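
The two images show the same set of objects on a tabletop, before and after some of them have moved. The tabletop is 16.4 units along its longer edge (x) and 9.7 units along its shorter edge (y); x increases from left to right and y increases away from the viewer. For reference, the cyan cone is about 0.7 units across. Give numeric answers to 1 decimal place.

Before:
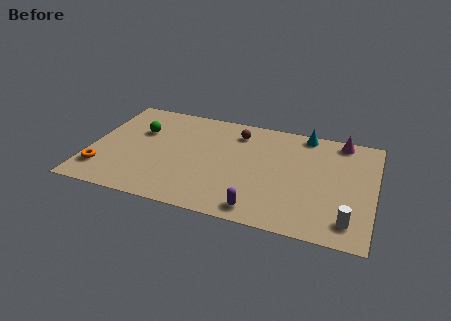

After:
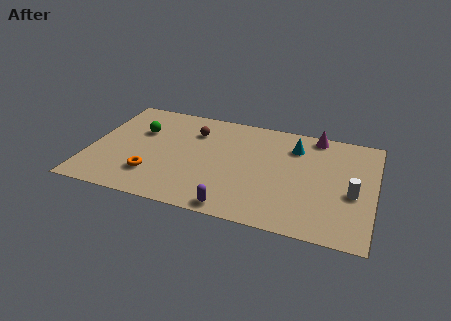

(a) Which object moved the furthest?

the orange torus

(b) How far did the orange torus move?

2.9

The orange torus moved from about (0.9, 2.2) to (3.8, 2.5), a distance of √(2.9² + 0.3²) ≈ 2.9.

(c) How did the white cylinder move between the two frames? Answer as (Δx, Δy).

(0.1, 2.4)

The white cylinder was at about (15.1, 1.7) and moved to about (15.2, 4.1).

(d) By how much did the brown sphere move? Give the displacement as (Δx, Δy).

(-2.5, -0.6)

The brown sphere was at about (8.3, 7.8) and moved to about (5.8, 7.2).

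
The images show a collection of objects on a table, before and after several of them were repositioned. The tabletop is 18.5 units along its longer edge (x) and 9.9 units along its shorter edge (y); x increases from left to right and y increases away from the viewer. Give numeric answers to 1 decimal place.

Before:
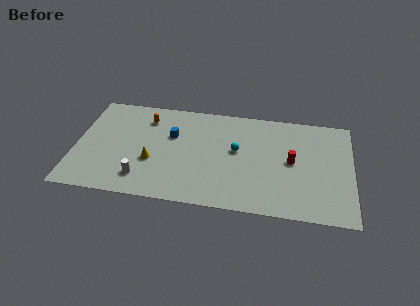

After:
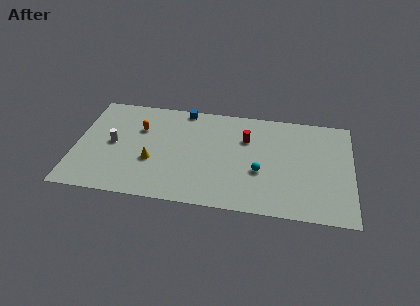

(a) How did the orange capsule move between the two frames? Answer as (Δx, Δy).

(-0.4, -1.1)

The orange capsule started near (4.6, 7.8) and ended near (4.2, 6.7).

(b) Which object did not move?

the yellow cone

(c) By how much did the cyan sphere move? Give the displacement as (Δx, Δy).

(1.6, -1.8)

From the two frames, the cyan sphere sits at roughly (10.8, 5.6) before and (12.4, 3.8) after.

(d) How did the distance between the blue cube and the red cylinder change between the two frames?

-3.3

Before: roughly 8.2 units apart; after: 4.9. That's 3.3 units closer together.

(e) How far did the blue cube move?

2.8

From (6.4, 6.4) to (7.1, 9.1), the blue cube covered √(0.7² + 2.7²) ≈ 2.8 units.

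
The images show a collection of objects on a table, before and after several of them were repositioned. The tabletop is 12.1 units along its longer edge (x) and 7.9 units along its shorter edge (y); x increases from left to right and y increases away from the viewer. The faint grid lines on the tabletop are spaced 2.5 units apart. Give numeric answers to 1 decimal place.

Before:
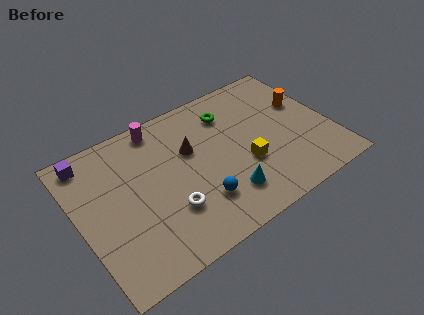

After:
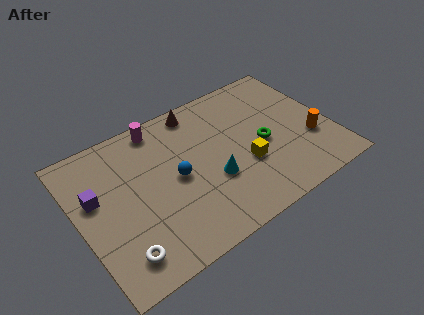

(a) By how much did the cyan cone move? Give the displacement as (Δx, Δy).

(-0.4, 1.1)

The cyan cone started near (6.6, 1.8) and ended near (6.2, 2.9).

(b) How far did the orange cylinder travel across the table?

2.2

From (11.1, 4.9) to (11.0, 2.7), the orange cylinder covered √(0.1² + 2.2²) ≈ 2.2 units.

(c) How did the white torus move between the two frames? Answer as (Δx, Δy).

(-2.5, -1.0)

The white torus started near (4.0, 2.4) and ended near (1.5, 1.4).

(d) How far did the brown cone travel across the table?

2.1

From (5.5, 5.0) to (6.2, 7.0), the brown cone covered √(0.7² + 2.0²) ≈ 2.1 units.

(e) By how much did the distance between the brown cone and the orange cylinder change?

+0.8

They were about 5.6 units apart before and 6.4 after — 0.8 units further apart.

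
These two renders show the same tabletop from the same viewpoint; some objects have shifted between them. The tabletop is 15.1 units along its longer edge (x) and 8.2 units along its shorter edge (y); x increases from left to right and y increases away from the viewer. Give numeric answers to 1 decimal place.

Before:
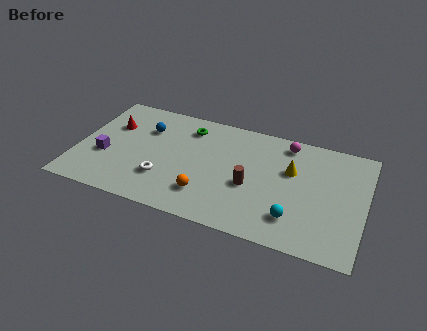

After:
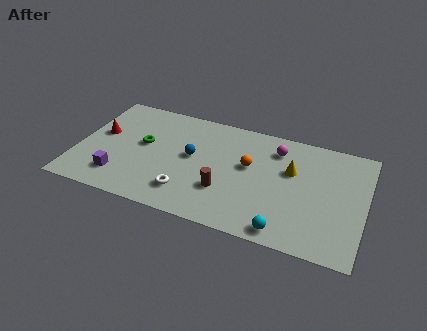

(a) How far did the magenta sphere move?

0.8

From (10.8, 7.1) to (10.3, 6.5), the magenta sphere covered √(0.5² + 0.6²) ≈ 0.8 units.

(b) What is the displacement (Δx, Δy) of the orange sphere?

(2.0, 2.8)

From the two frames, the orange sphere sits at roughly (7.0, 2.0) before and (9.0, 4.8) after.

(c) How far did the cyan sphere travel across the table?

1.1

The cyan sphere was near (11.6, 1.9) before and (11.2, 0.9) after, so it travelled √(0.4² + 1.0²) ≈ 1.1 units.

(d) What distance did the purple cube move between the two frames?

1.6

The purple cube was near (1.5, 3.1) before and (2.4, 1.8) after, so it travelled √(0.9² + 1.3²) ≈ 1.6 units.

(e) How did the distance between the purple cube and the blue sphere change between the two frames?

+1.2

The distance was about 3.3 in the first image and 4.5 in the second, so they moved 1.2 units further apart.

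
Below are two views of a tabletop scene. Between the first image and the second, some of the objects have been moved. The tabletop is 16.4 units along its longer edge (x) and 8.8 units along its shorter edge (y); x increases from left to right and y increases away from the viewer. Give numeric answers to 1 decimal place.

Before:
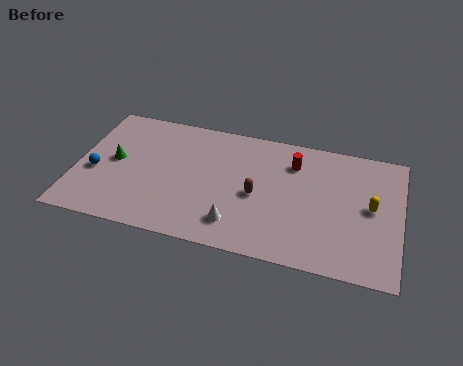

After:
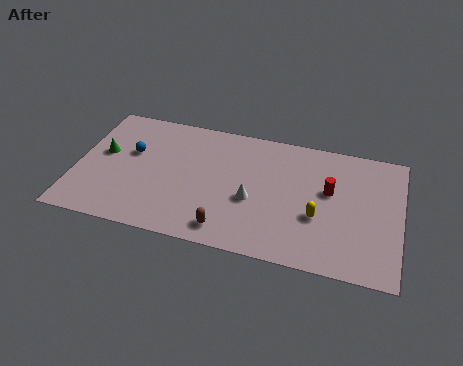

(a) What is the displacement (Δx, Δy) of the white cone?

(0.7, 1.8)

The white cone was at about (8.3, 1.8) and moved to about (9.0, 3.6).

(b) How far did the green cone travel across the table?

0.7

The green cone moved from about (1.9, 4.6) to (1.3, 5.0), a distance of √(0.6² + 0.4²) ≈ 0.7.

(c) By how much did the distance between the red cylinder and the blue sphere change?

-0.3

The distance was about 10.4 in the first image and 10.1 in the second, so they moved 0.3 units closer together.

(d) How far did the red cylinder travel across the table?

2.4

The red cylinder was near (10.9, 6.7) before and (12.8, 5.2) after, so it travelled √(1.9² + 1.5²) ≈ 2.4 units.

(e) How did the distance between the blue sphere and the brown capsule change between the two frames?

-1.6

Before: roughly 8.2 units apart; after: 6.6. That's 1.6 units closer together.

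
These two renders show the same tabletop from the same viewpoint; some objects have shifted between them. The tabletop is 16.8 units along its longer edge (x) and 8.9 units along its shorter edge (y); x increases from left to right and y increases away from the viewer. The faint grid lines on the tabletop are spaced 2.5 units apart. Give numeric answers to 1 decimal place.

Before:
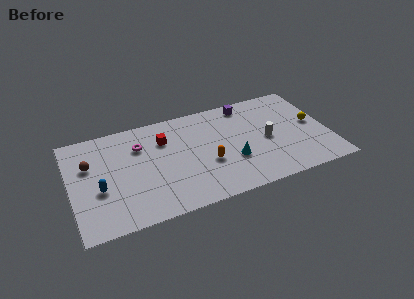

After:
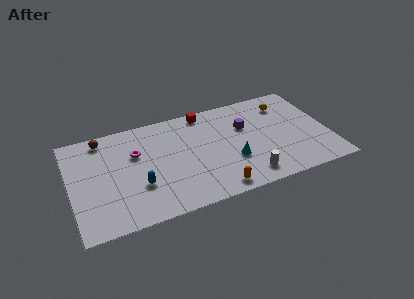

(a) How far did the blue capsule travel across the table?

2.5

From (1.8, 3.5) to (4.3, 3.0), the blue capsule covered √(2.5² + 0.5²) ≈ 2.5 units.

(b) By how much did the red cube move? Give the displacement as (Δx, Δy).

(2.8, 1.6)

From the two frames, the red cube sits at roughly (6.2, 6.4) before and (9.0, 8.0) after.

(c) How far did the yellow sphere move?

2.8

The yellow sphere was near (15.9, 4.7) before and (14.3, 7.0) after, so it travelled √(1.6² + 2.3²) ≈ 2.8 units.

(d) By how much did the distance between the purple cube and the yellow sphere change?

-2.1

Before: roughly 5.1 units apart; after: 3.0. That's 2.1 units closer together.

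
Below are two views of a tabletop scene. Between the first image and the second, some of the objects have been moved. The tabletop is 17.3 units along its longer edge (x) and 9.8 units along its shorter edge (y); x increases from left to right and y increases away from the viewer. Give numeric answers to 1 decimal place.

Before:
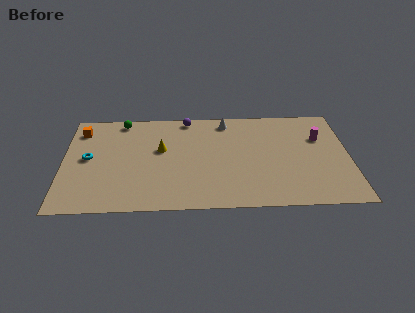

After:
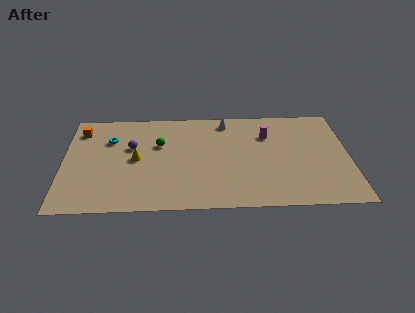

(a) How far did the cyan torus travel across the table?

2.2

The cyan torus moved from about (1.5, 5.1) to (2.8, 6.9), a distance of √(1.3² + 1.8²) ≈ 2.2.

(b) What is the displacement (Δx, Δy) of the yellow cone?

(-1.5, -0.9)

The yellow cone started near (5.9, 5.8) and ended near (4.4, 4.9).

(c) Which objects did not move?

the white cone and the orange cube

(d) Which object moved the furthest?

the purple sphere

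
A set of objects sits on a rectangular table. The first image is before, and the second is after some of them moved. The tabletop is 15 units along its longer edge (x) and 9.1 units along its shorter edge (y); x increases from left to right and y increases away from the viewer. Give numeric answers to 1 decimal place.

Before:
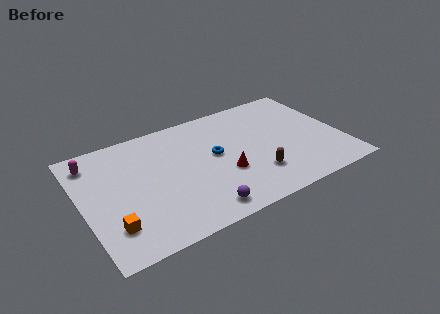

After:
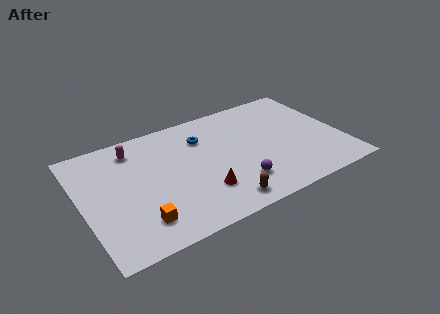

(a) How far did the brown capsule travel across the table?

2.5

The brown capsule was near (9.7, 2.4) before and (7.5, 1.2) after, so it travelled √(2.2² + 1.2²) ≈ 2.5 units.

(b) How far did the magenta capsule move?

2.4

The magenta capsule was near (0.9, 7.5) before and (3.3, 7.5) after, so it travelled √(2.4² + 0.0²) ≈ 2.4 units.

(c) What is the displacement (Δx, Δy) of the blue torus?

(-0.5, 1.7)

The blue torus was at about (7.7, 5.0) and moved to about (7.2, 6.7).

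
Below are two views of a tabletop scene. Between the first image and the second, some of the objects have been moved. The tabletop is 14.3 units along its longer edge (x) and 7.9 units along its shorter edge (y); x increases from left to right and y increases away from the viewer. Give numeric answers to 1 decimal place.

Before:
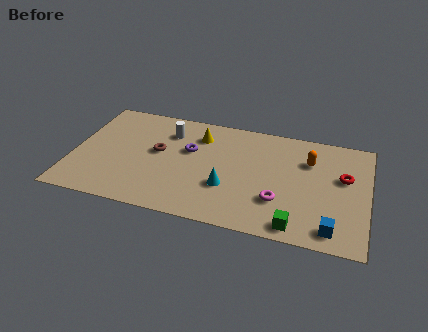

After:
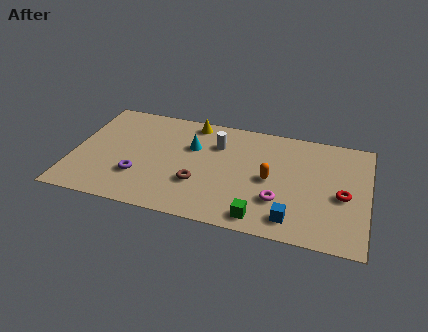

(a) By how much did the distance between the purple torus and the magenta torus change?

+1.7

The distance was about 5.1 in the first image and 6.8 in the second, so they moved 1.7 units further apart.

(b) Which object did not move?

the magenta torus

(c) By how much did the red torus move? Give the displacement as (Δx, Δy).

(0.0, -1.3)

The red torus was at about (13.1, 4.8) and moved to about (13.1, 3.5).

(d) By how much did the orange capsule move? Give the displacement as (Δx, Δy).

(-1.8, -1.8)

The orange capsule was at about (11.4, 5.6) and moved to about (9.6, 3.8).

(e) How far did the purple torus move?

3.4

The purple torus moved from about (5.6, 4.9) to (3.3, 2.4), a distance of √(2.3² + 2.5²) ≈ 3.4.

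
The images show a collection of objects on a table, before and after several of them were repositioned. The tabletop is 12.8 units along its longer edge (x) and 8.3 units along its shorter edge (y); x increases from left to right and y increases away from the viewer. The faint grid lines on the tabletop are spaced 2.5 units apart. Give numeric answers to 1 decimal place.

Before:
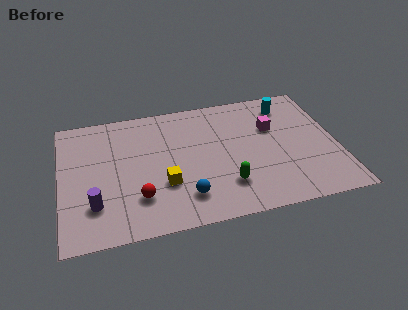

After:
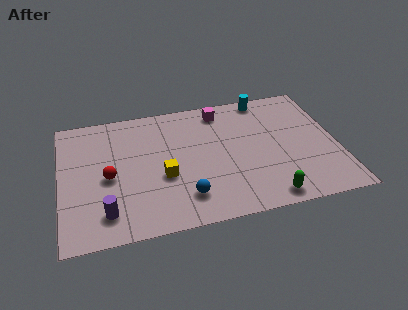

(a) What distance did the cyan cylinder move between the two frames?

1.2

From (10.7, 6.8) to (9.7, 7.5), the cyan cylinder covered √(1.0² + 0.7²) ≈ 1.2 units.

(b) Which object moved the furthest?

the magenta cube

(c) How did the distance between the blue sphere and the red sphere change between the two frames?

+1.8

The distance was about 2.1 in the first image and 3.9 in the second, so they moved 1.8 units further apart.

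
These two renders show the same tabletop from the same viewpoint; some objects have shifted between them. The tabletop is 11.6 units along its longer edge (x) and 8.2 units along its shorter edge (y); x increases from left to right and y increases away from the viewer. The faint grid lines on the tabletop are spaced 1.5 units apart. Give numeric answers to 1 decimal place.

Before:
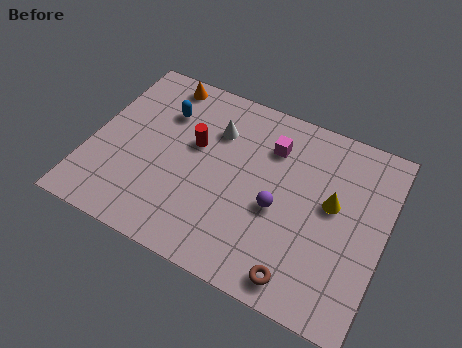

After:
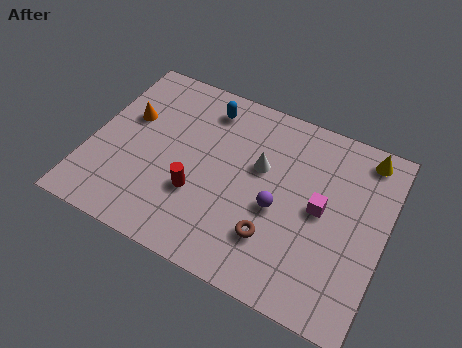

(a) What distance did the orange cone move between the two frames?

2.4

The orange cone moved from about (2.3, 7.3) to (1.3, 5.1), a distance of √(1.0² + 2.2²) ≈ 2.4.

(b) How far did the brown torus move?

1.7

From (8.7, 1.0) to (7.5, 2.2), the brown torus covered √(1.2² + 1.2²) ≈ 1.7 units.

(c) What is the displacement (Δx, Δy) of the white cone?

(1.9, -0.9)

From the two frames, the white cone sits at roughly (4.7, 5.9) before and (6.6, 5.0) after.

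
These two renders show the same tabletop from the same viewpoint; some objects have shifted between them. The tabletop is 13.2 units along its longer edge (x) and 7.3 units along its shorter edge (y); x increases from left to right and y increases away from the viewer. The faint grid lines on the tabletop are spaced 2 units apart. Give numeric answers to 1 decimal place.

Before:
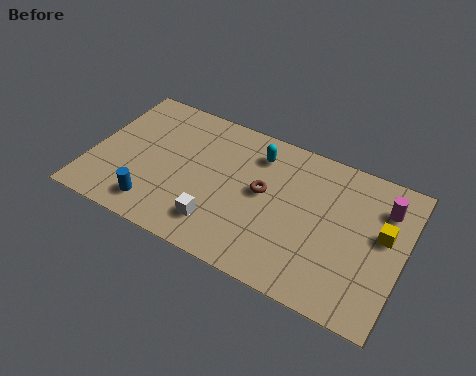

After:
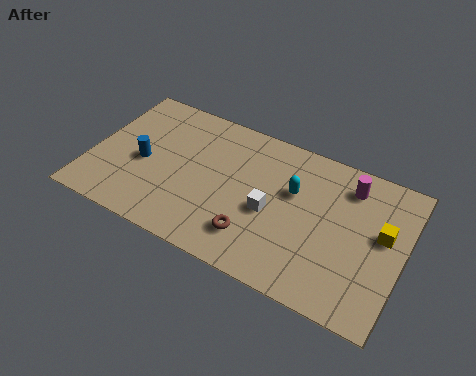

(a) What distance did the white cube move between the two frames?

2.6

The white cube was near (5.7, 1.6) before and (7.7, 3.2) after, so it travelled √(2.0² + 1.6²) ≈ 2.6 units.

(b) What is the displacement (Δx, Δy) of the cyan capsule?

(1.7, -1.2)

The cyan capsule was at about (6.8, 5.8) and moved to about (8.5, 4.6).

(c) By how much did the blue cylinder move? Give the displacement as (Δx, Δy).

(-0.8, 2.0)

The blue cylinder started near (3.0, 1.3) and ended near (2.2, 3.3).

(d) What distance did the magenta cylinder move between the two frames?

1.6

The magenta cylinder moved from about (12.2, 5.5) to (10.7, 5.9), a distance of √(1.5² + 0.4²) ≈ 1.6.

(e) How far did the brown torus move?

2.3

The brown torus moved from about (7.3, 4.0) to (7.2, 1.7), a distance of √(0.1² + 2.3²) ≈ 2.3.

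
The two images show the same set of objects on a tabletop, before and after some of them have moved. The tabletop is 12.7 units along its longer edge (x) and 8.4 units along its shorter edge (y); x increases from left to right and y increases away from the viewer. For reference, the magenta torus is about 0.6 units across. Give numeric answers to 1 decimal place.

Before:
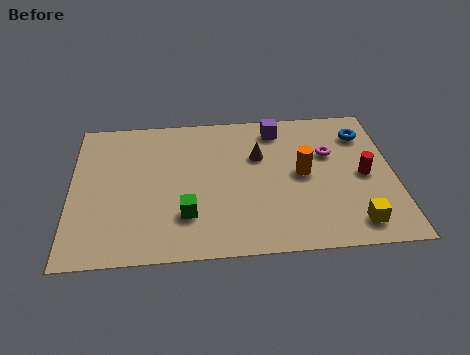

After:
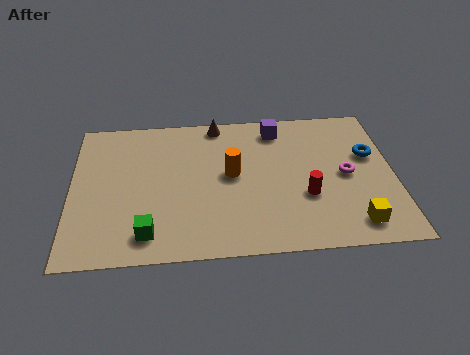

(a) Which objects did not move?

the purple cube and the yellow cube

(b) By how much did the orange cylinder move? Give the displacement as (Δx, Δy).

(-2.8, 0.2)

The orange cylinder started near (9.1, 4.3) and ended near (6.3, 4.5).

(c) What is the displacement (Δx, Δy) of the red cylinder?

(-2.3, -1.0)

The red cylinder was at about (11.5, 4.0) and moved to about (9.2, 3.0).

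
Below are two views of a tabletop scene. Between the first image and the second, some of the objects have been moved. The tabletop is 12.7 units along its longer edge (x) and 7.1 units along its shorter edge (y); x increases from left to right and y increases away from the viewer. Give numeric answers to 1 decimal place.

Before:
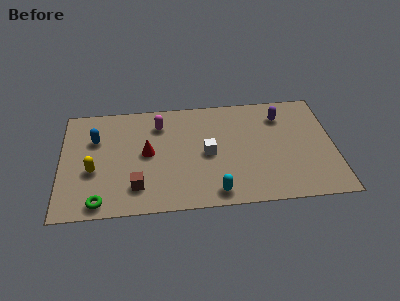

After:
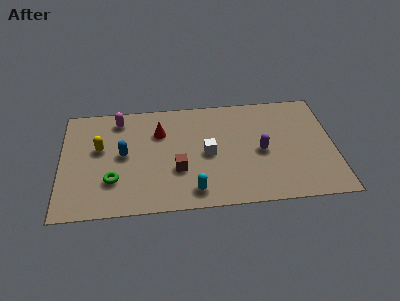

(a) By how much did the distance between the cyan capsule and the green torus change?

-1.5

The distance was about 5.3 in the first image and 3.8 in the second, so they moved 1.5 units closer together.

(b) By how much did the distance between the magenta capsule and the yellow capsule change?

-2.1

The distance was about 4.1 in the first image and 2.0 in the second, so they moved 2.1 units closer together.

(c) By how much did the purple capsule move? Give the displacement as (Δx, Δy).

(-1.0, -2.2)

The purple capsule started near (10.3, 5.5) and ended near (9.3, 3.3).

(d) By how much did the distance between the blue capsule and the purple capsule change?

-2.3

The distance was about 8.7 in the first image and 6.4 in the second, so they moved 2.3 units closer together.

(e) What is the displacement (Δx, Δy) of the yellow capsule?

(0.3, 1.4)

From the two frames, the yellow capsule sits at roughly (1.5, 2.8) before and (1.8, 4.2) after.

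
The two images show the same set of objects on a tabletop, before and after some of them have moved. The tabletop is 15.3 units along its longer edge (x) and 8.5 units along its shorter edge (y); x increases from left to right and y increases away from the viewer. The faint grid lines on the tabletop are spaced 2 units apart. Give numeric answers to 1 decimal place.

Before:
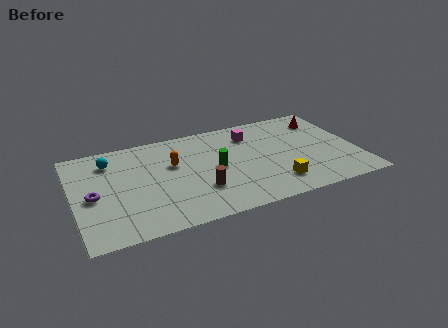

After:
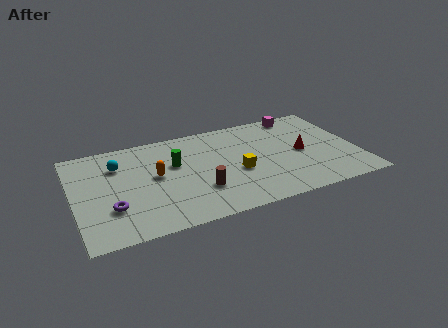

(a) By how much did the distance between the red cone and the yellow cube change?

-2.3

The distance was about 5.9 in the first image and 3.6 in the second, so they moved 2.3 units closer together.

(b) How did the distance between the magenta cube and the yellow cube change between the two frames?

+0.8

Before: roughly 4.9 units apart; after: 5.7. That's 0.8 units further apart.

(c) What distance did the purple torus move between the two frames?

1.6

The purple torus was near (1.0, 3.9) before and (1.9, 2.6) after, so it travelled √(0.9² + 1.3²) ≈ 1.6 units.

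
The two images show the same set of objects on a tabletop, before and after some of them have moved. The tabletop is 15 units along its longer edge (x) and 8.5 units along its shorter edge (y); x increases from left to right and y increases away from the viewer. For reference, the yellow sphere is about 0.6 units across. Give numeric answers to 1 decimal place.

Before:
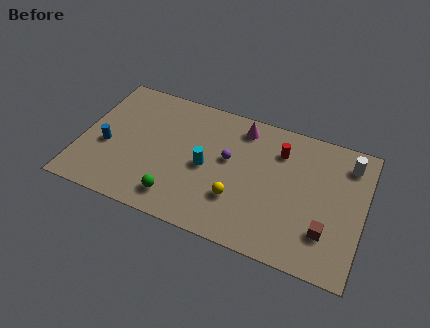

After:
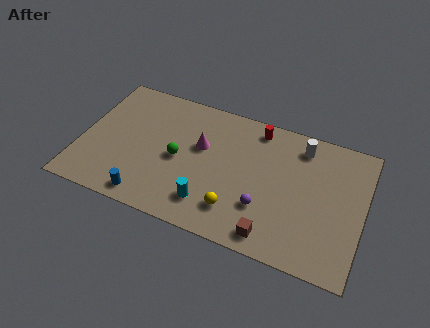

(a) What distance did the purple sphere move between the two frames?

3.1

The purple sphere was near (7.8, 4.9) before and (9.9, 2.6) after, so it travelled √(2.1² + 2.3²) ≈ 3.1 units.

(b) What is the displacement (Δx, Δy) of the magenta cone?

(-2.0, -2.0)

The magenta cone started near (8.3, 7.2) and ended near (6.3, 5.2).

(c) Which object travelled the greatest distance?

the blue cylinder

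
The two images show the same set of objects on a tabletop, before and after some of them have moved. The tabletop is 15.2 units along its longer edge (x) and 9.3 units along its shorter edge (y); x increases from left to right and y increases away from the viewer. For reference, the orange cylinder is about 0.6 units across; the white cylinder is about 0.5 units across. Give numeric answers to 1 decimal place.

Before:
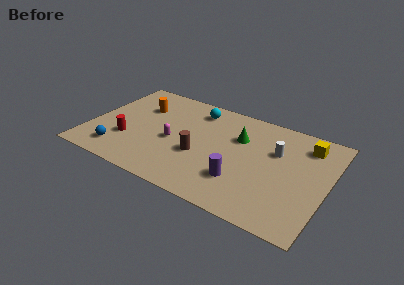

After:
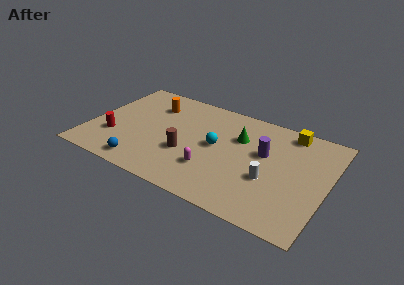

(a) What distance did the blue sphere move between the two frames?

1.8

The blue sphere moved from about (2.2, 1.7) to (3.9, 1.2), a distance of √(1.7² + 0.5²) ≈ 1.8.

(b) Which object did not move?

the green cone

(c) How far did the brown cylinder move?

0.8

The brown cylinder moved from about (7.2, 3.6) to (6.4, 3.4), a distance of √(0.8² + 0.2²) ≈ 0.8.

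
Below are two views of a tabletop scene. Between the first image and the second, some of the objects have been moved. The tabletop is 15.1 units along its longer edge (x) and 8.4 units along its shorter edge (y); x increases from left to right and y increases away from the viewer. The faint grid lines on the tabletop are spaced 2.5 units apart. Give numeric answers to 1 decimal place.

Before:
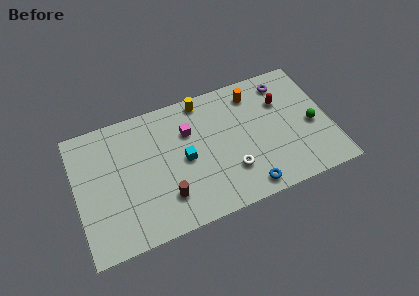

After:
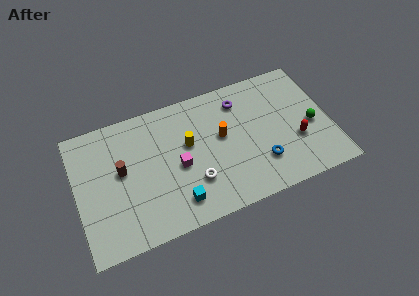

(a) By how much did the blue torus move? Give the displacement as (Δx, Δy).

(1.0, 1.3)

The blue torus started near (9.8, 1.0) and ended near (10.8, 2.3).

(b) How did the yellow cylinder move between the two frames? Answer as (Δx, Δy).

(-1.1, -2.5)

From the two frames, the yellow cylinder sits at roughly (7.8, 7.5) before and (6.7, 5.0) after.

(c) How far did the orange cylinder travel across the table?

3.0

From (10.8, 6.9) to (8.7, 4.8), the orange cylinder covered √(2.1² + 2.1²) ≈ 3.0 units.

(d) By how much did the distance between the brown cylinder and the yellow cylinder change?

-2.0

The distance was about 6.0 in the first image and 4.0 in the second, so they moved 2.0 units closer together.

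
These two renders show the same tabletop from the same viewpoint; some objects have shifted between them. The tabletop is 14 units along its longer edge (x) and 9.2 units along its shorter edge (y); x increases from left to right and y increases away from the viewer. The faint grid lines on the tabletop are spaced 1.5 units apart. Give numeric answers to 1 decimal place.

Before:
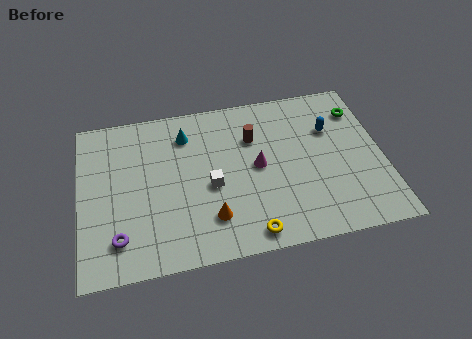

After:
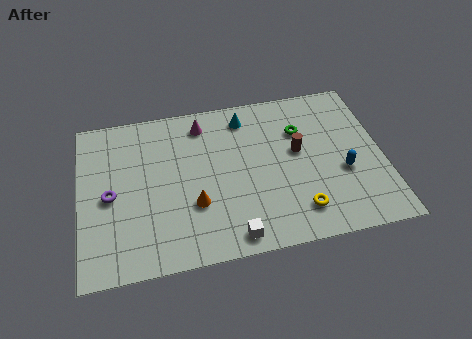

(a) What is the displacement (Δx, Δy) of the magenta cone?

(-2.4, 3.0)

The magenta cone was at about (8.2, 4.7) and moved to about (5.8, 7.7).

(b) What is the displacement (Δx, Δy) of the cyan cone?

(2.8, 0.5)

The cyan cone was at about (5.0, 7.2) and moved to about (7.8, 7.7).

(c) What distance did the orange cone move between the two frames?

1.1

From (5.9, 2.2) to (5.2, 3.1), the orange cone covered √(0.7² + 0.9²) ≈ 1.1 units.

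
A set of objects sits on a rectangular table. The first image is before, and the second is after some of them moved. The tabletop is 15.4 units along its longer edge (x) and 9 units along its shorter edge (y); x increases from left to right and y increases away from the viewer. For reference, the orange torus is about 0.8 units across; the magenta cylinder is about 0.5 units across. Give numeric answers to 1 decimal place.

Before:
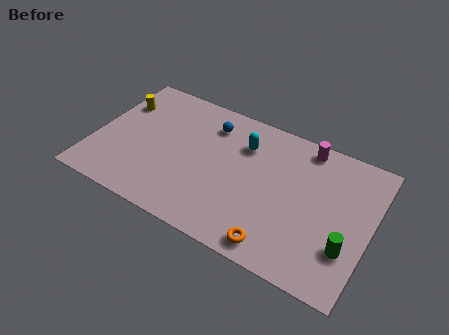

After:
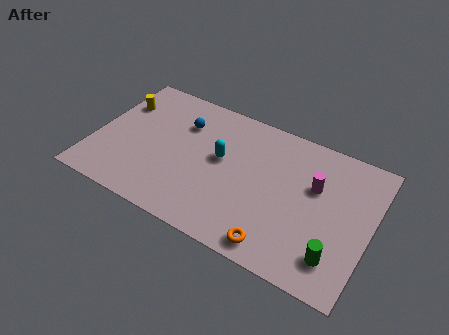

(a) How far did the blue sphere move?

1.6

The blue sphere was near (6.1, 7.1) before and (4.6, 6.5) after, so it travelled √(1.5² + 0.6²) ≈ 1.6 units.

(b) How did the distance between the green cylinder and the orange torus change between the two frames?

-0.7

They were about 3.9 units apart before and 3.2 after — 0.7 units closer together.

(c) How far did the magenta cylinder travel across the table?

2.4

The magenta cylinder moved from about (11.4, 8.0) to (12.2, 5.7), a distance of √(0.8² + 2.3²) ≈ 2.4.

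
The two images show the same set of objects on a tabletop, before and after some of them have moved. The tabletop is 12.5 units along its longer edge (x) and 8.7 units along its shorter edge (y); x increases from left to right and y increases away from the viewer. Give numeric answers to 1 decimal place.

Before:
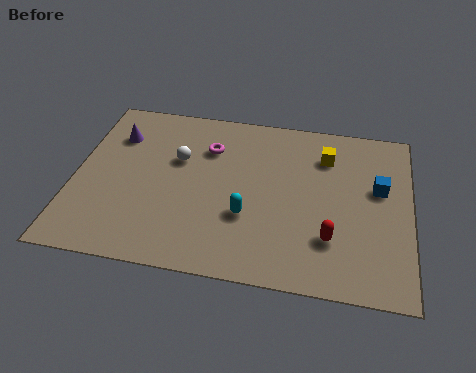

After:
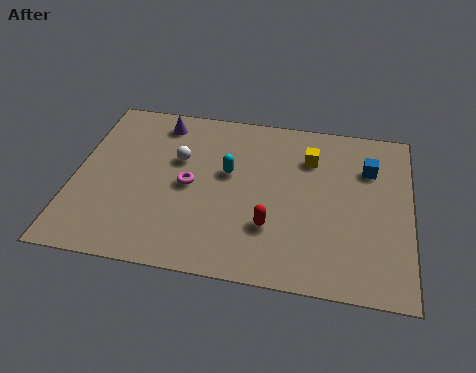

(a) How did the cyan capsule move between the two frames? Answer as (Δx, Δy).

(-0.8, 2.1)

The cyan capsule was at about (6.5, 3.0) and moved to about (5.7, 5.1).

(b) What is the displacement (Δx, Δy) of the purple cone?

(1.6, 1.0)

From the two frames, the purple cone sits at roughly (1.4, 6.4) before and (3.0, 7.4) after.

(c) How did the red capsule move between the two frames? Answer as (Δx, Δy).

(-2.2, 0.2)

From the two frames, the red capsule sits at roughly (9.6, 2.4) before and (7.4, 2.6) after.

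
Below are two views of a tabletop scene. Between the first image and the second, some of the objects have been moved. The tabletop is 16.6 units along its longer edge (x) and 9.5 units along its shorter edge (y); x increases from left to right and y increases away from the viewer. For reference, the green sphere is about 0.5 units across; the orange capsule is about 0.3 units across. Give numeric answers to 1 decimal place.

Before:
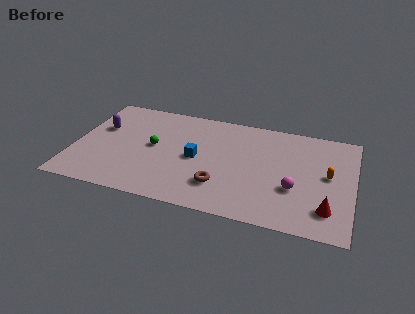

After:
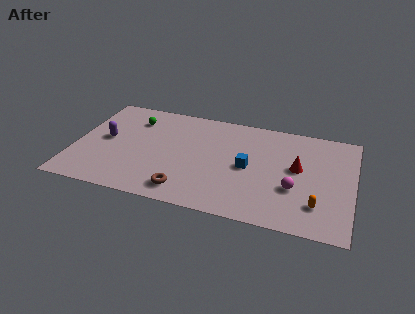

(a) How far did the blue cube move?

3.1

The blue cube moved from about (7.3, 4.6) to (10.4, 4.6), a distance of √(3.1² + 0.0²) ≈ 3.1.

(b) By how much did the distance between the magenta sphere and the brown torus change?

+2.2

Before: roughly 4.4 units apart; after: 6.6. That's 2.2 units further apart.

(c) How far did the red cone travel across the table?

3.7

From (15.2, 2.1) to (13.3, 5.3), the red cone covered √(1.9² + 3.2²) ≈ 3.7 units.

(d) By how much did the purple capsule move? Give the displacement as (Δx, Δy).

(0.4, -1.0)

From the two frames, the purple capsule sits at roughly (1.4, 6.0) before and (1.8, 5.0) after.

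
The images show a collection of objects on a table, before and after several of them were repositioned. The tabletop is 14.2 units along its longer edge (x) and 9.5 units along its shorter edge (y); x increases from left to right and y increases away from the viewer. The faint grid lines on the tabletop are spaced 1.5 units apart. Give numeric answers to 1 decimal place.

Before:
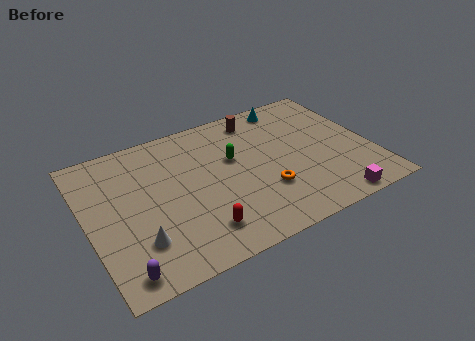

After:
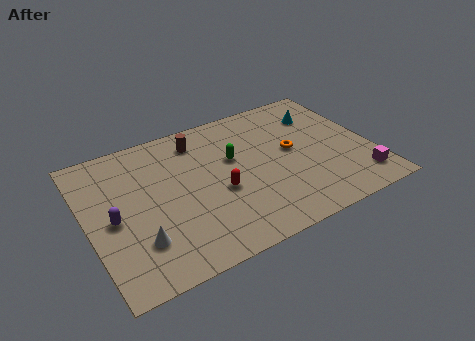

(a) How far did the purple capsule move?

3.3

The purple capsule moved from about (1.2, 1.1) to (1.2, 4.4), a distance of √(0.0² + 3.3²) ≈ 3.3.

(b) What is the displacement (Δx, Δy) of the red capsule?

(1.3, 2.0)

The red capsule was at about (5.1, 1.9) and moved to about (6.4, 3.9).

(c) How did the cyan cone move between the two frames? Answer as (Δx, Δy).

(1.4, -1.3)

The cyan cone started near (10.7, 8.4) and ended near (12.1, 7.1).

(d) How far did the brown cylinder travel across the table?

3.1

The brown cylinder moved from about (9.0, 8.1) to (5.9, 7.8), a distance of √(3.1² + 0.3²) ≈ 3.1.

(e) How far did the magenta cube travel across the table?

1.8

The magenta cube was near (11.6, 0.8) before and (13.2, 1.7) after, so it travelled √(1.6² + 0.9²) ≈ 1.8 units.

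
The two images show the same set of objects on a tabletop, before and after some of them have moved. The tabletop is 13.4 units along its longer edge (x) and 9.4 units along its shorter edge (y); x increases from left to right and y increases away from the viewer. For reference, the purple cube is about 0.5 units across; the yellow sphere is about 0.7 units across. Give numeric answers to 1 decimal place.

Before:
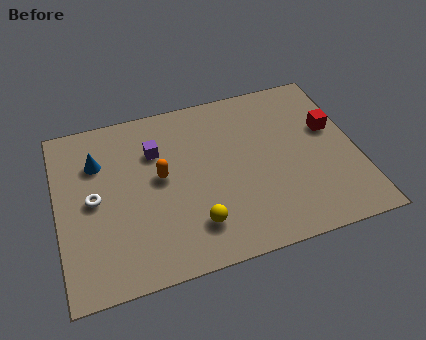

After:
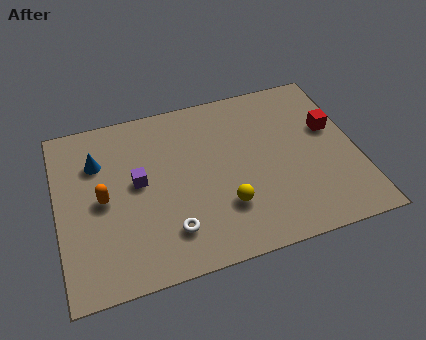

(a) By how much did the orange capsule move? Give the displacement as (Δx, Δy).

(-2.6, -0.5)

The orange capsule was at about (4.6, 5.1) and moved to about (2.0, 4.6).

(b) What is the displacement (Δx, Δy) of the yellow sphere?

(1.4, 0.6)

From the two frames, the yellow sphere sits at roughly (5.9, 2.1) before and (7.3, 2.7) after.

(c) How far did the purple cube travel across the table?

1.7

The purple cube moved from about (4.5, 6.6) to (3.6, 5.1), a distance of √(0.9² + 1.5²) ≈ 1.7.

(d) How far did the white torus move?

4.1

The white torus was near (1.6, 4.7) before and (4.8, 2.1) after, so it travelled √(3.2² + 2.6²) ≈ 4.1 units.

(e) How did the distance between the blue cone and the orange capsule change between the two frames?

-1.0

The distance was about 3.1 in the first image and 2.1 in the second, so they moved 1.0 units closer together.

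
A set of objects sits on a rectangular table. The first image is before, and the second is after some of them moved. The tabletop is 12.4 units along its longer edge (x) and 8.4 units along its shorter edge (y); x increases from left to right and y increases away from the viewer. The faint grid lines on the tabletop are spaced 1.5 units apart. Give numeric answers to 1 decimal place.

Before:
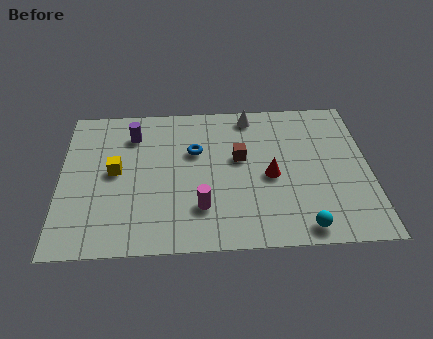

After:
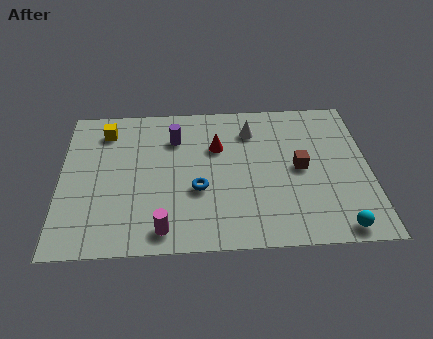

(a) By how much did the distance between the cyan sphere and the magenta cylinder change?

+2.7

The distance was about 4.2 in the first image and 6.9 in the second, so they moved 2.7 units further apart.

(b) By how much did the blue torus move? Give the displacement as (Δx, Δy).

(0.1, -2.2)

The blue torus was at about (5.4, 5.4) and moved to about (5.5, 3.2).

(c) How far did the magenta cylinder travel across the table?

1.9

From (5.6, 2.2) to (4.1, 1.1), the magenta cylinder covered √(1.5² + 1.1²) ≈ 1.9 units.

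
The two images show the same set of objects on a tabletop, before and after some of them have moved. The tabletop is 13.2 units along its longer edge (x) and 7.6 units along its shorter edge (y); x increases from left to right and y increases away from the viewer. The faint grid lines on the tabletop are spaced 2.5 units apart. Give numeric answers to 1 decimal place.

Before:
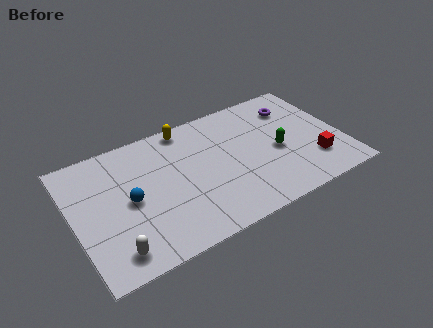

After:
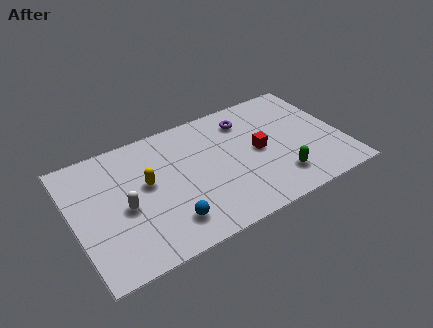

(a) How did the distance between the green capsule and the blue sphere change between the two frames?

-1.8

They were about 7.3 units apart before and 5.5 after — 1.8 units closer together.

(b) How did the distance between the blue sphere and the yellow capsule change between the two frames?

-1.7

They were about 4.5 units apart before and 2.8 after — 1.7 units closer together.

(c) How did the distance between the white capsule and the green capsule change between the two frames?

-1.1

Before: roughly 8.7 units apart; after: 7.6. That's 1.1 units closer together.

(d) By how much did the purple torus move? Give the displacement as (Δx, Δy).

(-2.4, 0.2)

The purple torus started near (11.2, 5.8) and ended near (8.8, 6.0).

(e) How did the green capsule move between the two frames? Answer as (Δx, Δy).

(-0.2, -1.7)

From the two frames, the green capsule sits at roughly (10.0, 3.4) before and (9.8, 1.7) after.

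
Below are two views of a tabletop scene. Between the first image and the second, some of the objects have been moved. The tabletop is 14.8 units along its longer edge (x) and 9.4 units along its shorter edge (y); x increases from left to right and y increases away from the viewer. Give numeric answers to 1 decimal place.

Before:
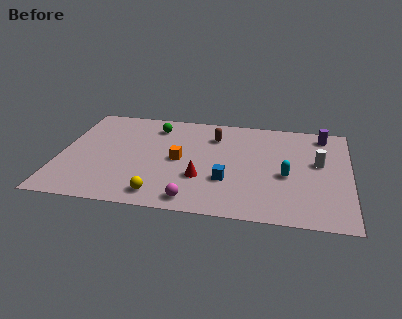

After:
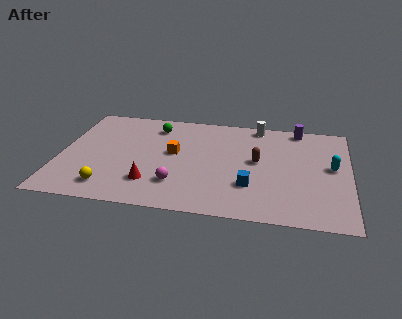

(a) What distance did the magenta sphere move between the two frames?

1.6

The magenta sphere was near (7.0, 1.1) before and (6.1, 2.4) after, so it travelled √(0.9² + 1.3²) ≈ 1.6 units.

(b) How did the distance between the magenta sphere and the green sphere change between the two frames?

-1.5

They were about 6.9 units apart before and 5.4 after — 1.5 units closer together.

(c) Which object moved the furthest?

the white cylinder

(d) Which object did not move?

the green sphere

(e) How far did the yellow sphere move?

2.6

The yellow sphere moved from about (5.3, 1.3) to (2.7, 1.6), a distance of √(2.6² + 0.3²) ≈ 2.6.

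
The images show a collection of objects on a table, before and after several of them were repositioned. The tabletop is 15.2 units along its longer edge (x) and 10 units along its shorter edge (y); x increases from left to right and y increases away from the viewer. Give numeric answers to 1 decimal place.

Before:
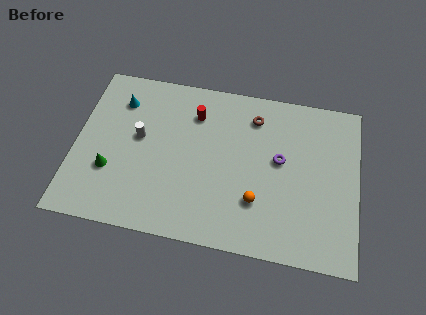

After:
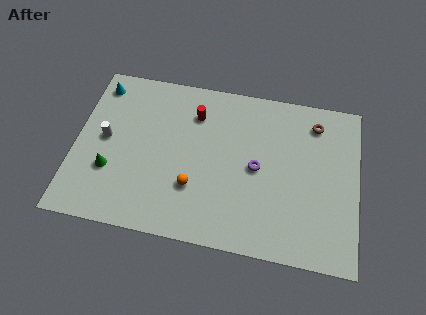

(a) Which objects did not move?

the green cone and the red cylinder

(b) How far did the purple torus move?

1.4

From (11.0, 5.6) to (9.8, 4.9), the purple torus covered √(1.2² + 0.7²) ≈ 1.4 units.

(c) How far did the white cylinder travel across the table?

1.8

From (3.4, 5.6) to (1.6, 5.2), the white cylinder covered √(1.8² + 0.4²) ≈ 1.8 units.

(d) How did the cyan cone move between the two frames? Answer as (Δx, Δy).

(-1.2, 0.8)

From the two frames, the cyan cone sits at roughly (2.2, 7.7) before and (1.0, 8.5) after.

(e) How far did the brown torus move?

3.3

From (9.5, 8.0) to (12.8, 8.2), the brown torus covered √(3.3² + 0.2²) ≈ 3.3 units.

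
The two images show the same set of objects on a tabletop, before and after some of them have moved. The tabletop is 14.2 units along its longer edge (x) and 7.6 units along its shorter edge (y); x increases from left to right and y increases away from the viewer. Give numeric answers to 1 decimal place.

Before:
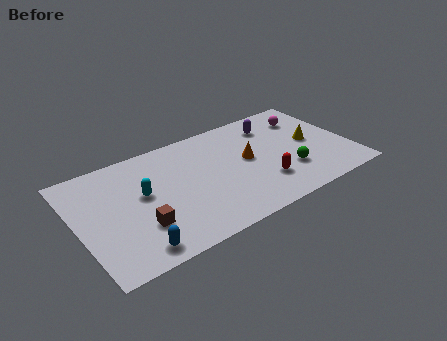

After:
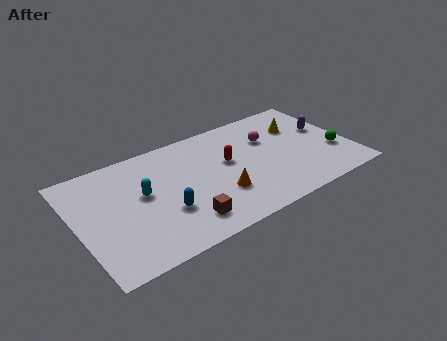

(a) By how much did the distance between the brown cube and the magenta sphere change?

-3.8

The distance was about 10.0 in the first image and 6.2 in the second, so they moved 3.8 units closer together.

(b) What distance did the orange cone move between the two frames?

2.5

The orange cone was near (8.9, 4.1) before and (7.1, 2.4) after, so it travelled √(1.8² + 1.7²) ≈ 2.5 units.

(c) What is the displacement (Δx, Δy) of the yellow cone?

(-0.4, 1.4)

The yellow cone started near (12.3, 3.9) and ended near (11.9, 5.3).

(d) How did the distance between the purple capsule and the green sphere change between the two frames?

-1.8

They were about 3.7 units apart before and 1.9 after — 1.8 units closer together.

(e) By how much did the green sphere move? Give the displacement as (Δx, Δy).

(2.5, 0.3)

From the two frames, the green sphere sits at roughly (10.8, 2.3) before and (13.3, 2.6) after.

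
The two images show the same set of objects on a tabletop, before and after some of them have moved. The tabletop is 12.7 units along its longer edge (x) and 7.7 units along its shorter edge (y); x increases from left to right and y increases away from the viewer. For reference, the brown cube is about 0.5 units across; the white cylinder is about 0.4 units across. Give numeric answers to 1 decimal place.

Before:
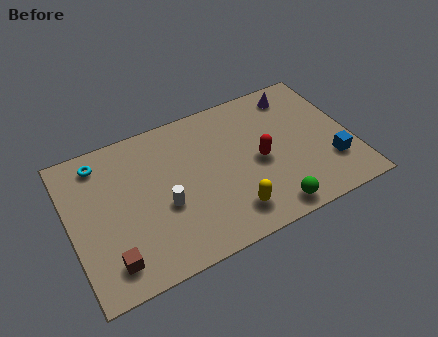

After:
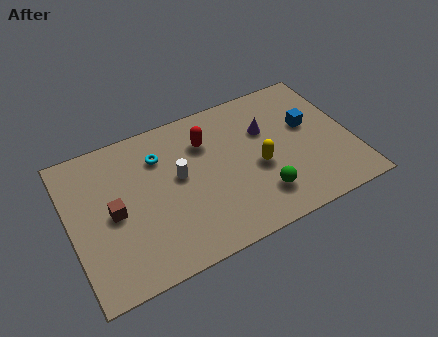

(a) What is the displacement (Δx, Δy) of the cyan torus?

(2.6, -0.8)

The cyan torus started near (1.6, 6.5) and ended near (4.2, 5.7).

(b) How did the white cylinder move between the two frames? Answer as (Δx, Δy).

(0.8, 1.2)

The white cylinder was at about (4.1, 3.1) and moved to about (4.9, 4.3).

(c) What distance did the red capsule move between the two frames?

3.0

The red capsule moved from about (8.5, 3.6) to (6.3, 5.6), a distance of √(2.2² + 2.0²) ≈ 3.0.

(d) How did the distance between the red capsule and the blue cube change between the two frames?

+1.3

The distance was about 3.4 in the first image and 4.7 in the second, so they moved 1.3 units further apart.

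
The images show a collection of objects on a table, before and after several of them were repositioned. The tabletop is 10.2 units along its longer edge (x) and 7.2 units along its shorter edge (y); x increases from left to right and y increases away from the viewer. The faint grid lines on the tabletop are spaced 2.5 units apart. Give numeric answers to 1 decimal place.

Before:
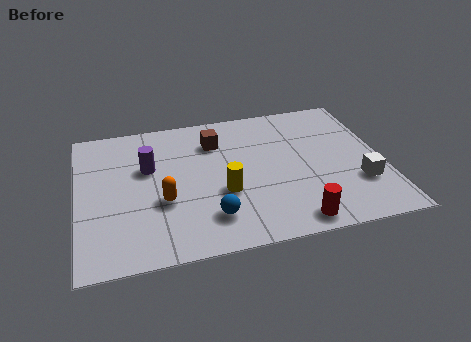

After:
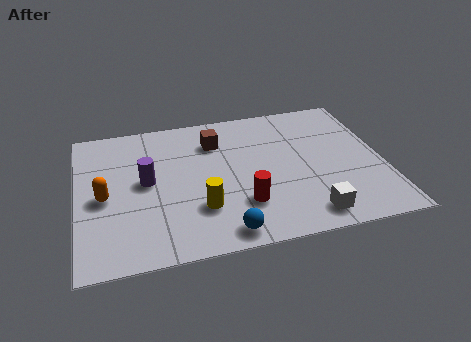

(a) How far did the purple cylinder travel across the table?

0.7

The purple cylinder was near (2.4, 4.5) before and (2.3, 3.8) after, so it travelled √(0.1² + 0.7²) ≈ 0.7 units.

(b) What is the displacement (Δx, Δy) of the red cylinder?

(-1.6, 1.2)

The red cylinder was at about (7.0, 0.8) and moved to about (5.4, 2.0).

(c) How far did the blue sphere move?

0.9

The blue sphere moved from about (4.3, 1.6) to (4.7, 0.8), a distance of √(0.4² + 0.8²) ≈ 0.9.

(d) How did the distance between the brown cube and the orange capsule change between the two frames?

+1.0

The distance was about 3.3 in the first image and 4.3 in the second, so they moved 1.0 units further apart.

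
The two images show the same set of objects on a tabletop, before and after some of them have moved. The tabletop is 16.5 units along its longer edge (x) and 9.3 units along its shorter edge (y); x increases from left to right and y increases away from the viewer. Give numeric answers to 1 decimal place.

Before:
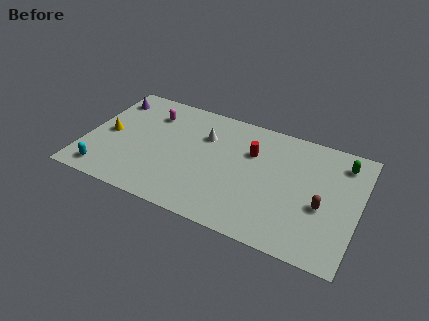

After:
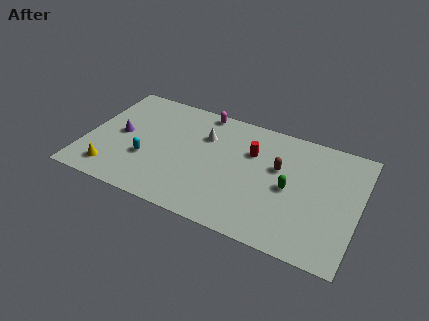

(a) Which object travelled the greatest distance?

the green capsule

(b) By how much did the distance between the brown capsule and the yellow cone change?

-2.6

The distance was about 13.1 in the first image and 10.5 in the second, so they moved 2.6 units closer together.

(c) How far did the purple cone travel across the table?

3.0

From (1.0, 7.5) to (2.0, 4.7), the purple cone covered √(1.0² + 2.8²) ≈ 3.0 units.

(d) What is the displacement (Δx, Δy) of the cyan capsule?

(2.3, 2.0)

From the two frames, the cyan capsule sits at roughly (1.5, 1.3) before and (3.8, 3.3) after.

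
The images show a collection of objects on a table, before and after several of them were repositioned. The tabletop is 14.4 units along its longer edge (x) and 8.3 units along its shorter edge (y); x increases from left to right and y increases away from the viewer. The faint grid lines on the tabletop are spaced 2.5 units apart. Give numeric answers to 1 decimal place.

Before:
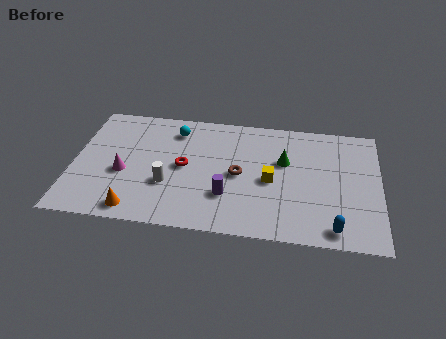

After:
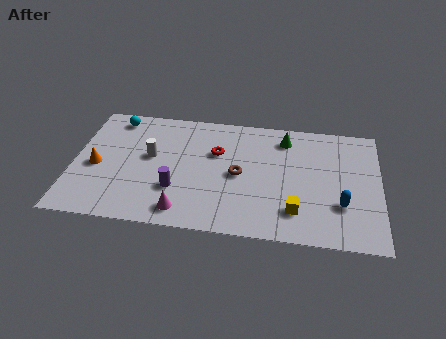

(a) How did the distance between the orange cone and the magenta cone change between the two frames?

+2.4

They were about 2.5 units apart before and 4.9 after — 2.4 units further apart.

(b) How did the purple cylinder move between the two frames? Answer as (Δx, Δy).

(-2.4, 0.1)

The purple cylinder was at about (7.3, 2.5) and moved to about (4.9, 2.6).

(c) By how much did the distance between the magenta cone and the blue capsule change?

-2.8

Before: roughly 10.2 units apart; after: 7.4. That's 2.8 units closer together.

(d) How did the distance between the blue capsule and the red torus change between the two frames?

-1.3

Before: roughly 7.8 units apart; after: 6.5. That's 1.3 units closer together.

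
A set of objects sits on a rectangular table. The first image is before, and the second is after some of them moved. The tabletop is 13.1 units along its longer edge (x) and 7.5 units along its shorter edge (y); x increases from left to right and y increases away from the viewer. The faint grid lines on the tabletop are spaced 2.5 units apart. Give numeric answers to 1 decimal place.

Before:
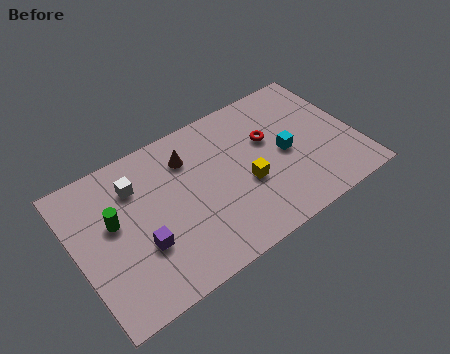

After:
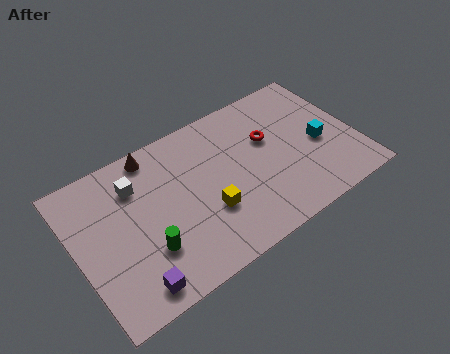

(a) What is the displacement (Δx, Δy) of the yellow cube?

(-1.9, -0.4)

The yellow cube started near (7.8, 3.0) and ended near (5.9, 2.6).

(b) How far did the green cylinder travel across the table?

2.4

The green cylinder was near (1.8, 4.4) before and (3.0, 2.3) after, so it travelled √(1.2² + 2.1²) ≈ 2.4 units.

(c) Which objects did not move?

the red torus and the white cube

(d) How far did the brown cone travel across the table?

1.8

The brown cone was near (5.5, 5.7) before and (4.0, 6.7) after, so it travelled √(1.5² + 1.0²) ≈ 1.8 units.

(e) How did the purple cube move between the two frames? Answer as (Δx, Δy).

(-0.7, -1.6)

From the two frames, the purple cube sits at roughly (2.8, 2.6) before and (2.1, 1.0) after.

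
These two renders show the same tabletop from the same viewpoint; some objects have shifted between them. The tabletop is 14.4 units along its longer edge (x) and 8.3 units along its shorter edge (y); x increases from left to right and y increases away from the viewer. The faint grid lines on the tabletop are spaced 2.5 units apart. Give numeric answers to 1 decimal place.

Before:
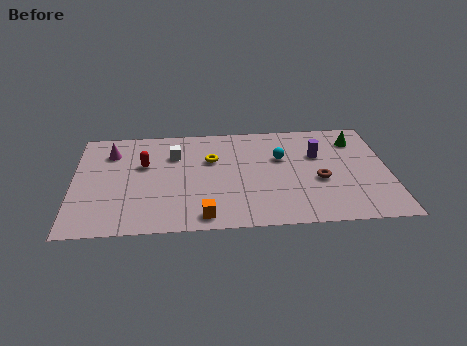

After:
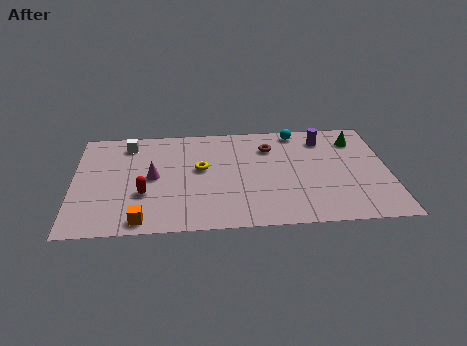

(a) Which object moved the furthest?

the brown torus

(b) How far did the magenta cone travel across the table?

2.8

From (1.7, 6.3) to (3.6, 4.2), the magenta cone covered √(1.9² + 2.1²) ≈ 2.8 units.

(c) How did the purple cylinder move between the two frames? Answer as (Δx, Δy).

(0.3, 1.3)

The purple cylinder was at about (11.2, 5.4) and moved to about (11.5, 6.7).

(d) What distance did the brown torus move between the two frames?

3.6

From (11.2, 3.4) to (9.0, 6.2), the brown torus covered √(2.2² + 2.8²) ≈ 3.6 units.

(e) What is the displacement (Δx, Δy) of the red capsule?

(0.0, -2.3)

The red capsule started near (3.2, 5.2) and ended near (3.2, 2.9).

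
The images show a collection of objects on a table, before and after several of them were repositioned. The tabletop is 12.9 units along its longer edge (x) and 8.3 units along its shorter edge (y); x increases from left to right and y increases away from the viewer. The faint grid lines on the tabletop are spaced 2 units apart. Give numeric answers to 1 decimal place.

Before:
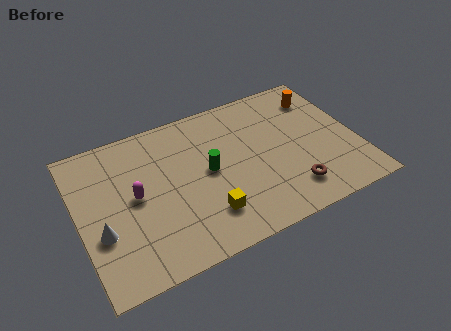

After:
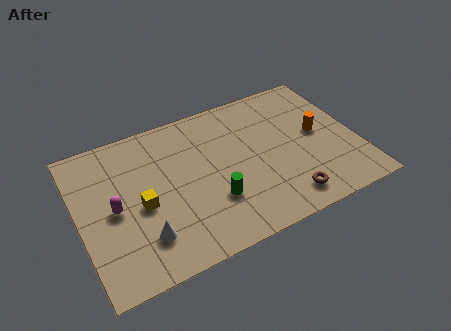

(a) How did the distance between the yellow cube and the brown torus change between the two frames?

+2.9

The distance was about 3.9 in the first image and 6.8 in the second, so they moved 2.9 units further apart.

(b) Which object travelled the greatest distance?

the yellow cube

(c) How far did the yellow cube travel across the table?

3.3

The yellow cube moved from about (5.6, 2.0) to (2.8, 3.7), a distance of √(2.8² + 1.7²) ≈ 3.3.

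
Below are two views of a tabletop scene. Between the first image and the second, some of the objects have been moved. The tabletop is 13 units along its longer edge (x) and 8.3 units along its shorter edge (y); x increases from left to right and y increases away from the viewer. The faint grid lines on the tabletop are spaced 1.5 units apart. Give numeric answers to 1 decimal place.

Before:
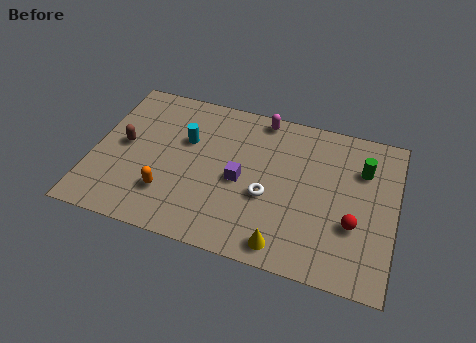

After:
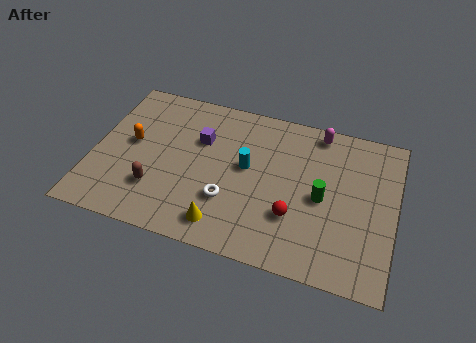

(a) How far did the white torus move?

1.7

The white torus was near (7.6, 3.3) before and (6.0, 2.6) after, so it travelled √(1.6² + 0.7²) ≈ 1.7 units.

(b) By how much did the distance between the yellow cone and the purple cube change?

+0.9

Before: roughly 3.5 units apart; after: 4.4. That's 0.9 units further apart.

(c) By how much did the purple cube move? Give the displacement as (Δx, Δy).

(-1.9, 1.7)

The purple cube started near (6.4, 3.8) and ended near (4.5, 5.5).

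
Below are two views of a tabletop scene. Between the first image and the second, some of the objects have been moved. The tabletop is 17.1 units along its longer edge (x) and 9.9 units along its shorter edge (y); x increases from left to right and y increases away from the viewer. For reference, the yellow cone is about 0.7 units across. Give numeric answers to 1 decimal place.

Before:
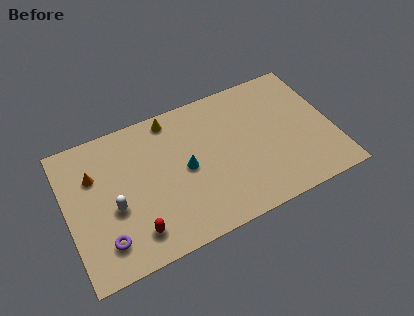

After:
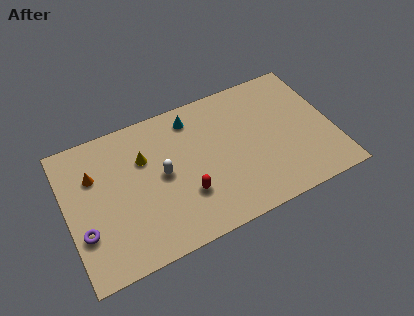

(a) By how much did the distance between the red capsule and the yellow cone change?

-3.3

Before: roughly 7.6 units apart; after: 4.3. That's 3.3 units closer together.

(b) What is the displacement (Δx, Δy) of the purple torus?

(-1.2, 1.1)

The purple torus was at about (2.1, 2.1) and moved to about (0.9, 3.2).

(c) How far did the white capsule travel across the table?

3.4

The white capsule was near (2.9, 4.1) before and (6.1, 5.1) after, so it travelled √(3.2² + 1.0²) ≈ 3.4 units.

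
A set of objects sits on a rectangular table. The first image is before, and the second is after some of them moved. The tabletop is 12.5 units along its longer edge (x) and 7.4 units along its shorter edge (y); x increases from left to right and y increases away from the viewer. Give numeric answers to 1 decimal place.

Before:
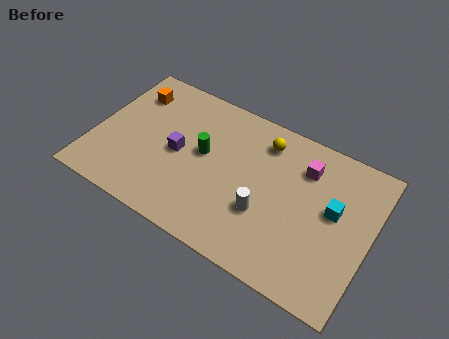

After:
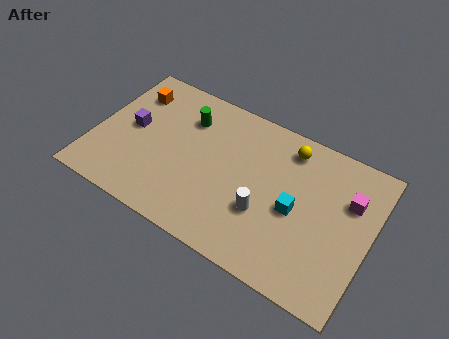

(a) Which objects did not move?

the orange cube and the white cylinder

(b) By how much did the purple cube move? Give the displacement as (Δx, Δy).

(-2.2, 0.3)

From the two frames, the purple cube sits at roughly (3.8, 3.6) before and (1.6, 3.9) after.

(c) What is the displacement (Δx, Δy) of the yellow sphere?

(1.1, 0.2)

The yellow sphere started near (7.4, 6.0) and ended near (8.5, 6.2).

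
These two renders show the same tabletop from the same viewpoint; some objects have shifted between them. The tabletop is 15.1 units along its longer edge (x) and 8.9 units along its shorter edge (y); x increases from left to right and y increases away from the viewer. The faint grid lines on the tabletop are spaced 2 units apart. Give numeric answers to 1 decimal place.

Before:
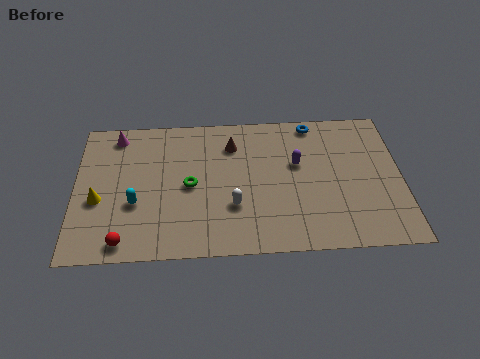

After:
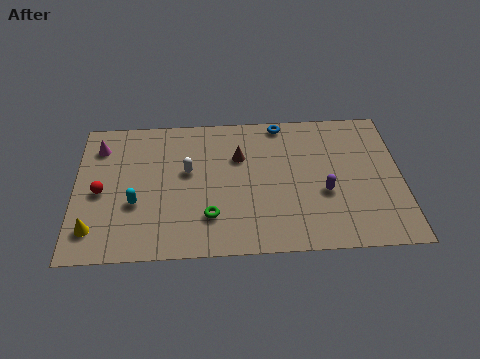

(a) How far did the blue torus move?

1.5

The blue torus moved from about (11.1, 8.0) to (9.6, 8.1), a distance of √(1.5² + 0.1²) ≈ 1.5.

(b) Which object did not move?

the cyan capsule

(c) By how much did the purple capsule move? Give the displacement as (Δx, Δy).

(1.2, -1.9)

From the two frames, the purple capsule sits at roughly (10.3, 5.4) before and (11.5, 3.5) after.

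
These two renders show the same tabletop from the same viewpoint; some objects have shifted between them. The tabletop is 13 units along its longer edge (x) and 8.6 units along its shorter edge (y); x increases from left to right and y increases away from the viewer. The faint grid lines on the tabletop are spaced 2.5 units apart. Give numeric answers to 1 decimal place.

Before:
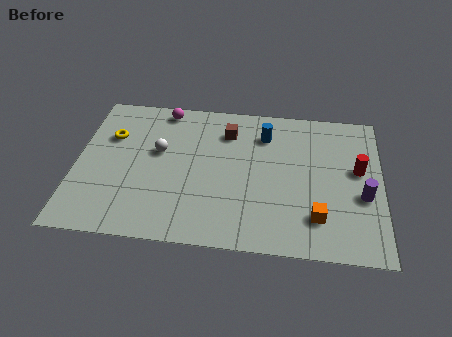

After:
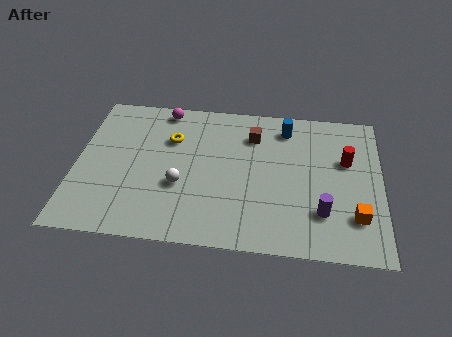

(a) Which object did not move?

the magenta sphere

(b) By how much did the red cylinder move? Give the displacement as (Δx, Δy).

(-0.5, 0.5)

The red cylinder started near (12.0, 4.9) and ended near (11.5, 5.4).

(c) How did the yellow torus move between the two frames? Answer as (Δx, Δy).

(2.6, 0.1)

From the two frames, the yellow torus sits at roughly (1.4, 5.8) before and (4.0, 5.9) after.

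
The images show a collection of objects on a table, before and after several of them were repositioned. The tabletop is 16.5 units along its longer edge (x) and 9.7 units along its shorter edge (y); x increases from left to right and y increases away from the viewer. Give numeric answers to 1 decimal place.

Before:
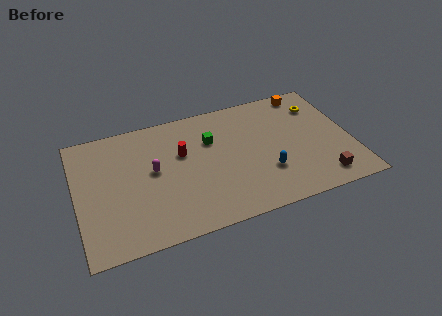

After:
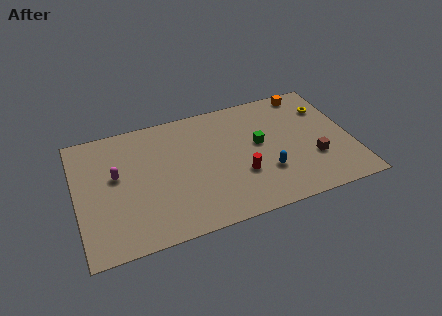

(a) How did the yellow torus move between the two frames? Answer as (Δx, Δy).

(0.4, -0.3)

From the two frames, the yellow torus sits at roughly (14.9, 7.4) before and (15.3, 7.1) after.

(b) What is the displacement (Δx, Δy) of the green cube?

(2.8, -1.2)

The green cube was at about (8.2, 6.6) and moved to about (11.0, 5.4).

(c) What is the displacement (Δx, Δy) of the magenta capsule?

(-2.2, 0.3)

The magenta capsule started near (4.6, 5.3) and ended near (2.4, 5.6).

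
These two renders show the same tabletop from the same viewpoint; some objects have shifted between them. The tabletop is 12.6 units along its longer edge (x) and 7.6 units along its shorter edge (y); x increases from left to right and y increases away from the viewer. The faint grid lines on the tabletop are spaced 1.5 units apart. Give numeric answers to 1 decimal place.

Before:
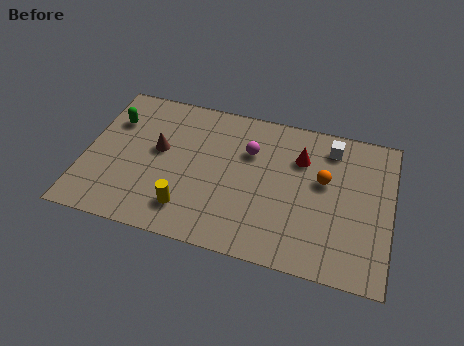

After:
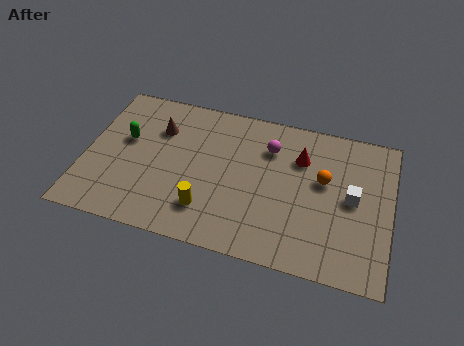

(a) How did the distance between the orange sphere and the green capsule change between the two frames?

-0.6

Before: roughly 8.8 units apart; after: 8.2. That's 0.6 units closer together.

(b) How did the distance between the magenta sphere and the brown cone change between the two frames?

+0.8

Before: roughly 3.8 units apart; after: 4.6. That's 0.8 units further apart.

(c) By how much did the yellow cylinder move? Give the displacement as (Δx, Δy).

(0.8, 0.2)

The yellow cylinder started near (4.4, 1.6) and ended near (5.2, 1.8).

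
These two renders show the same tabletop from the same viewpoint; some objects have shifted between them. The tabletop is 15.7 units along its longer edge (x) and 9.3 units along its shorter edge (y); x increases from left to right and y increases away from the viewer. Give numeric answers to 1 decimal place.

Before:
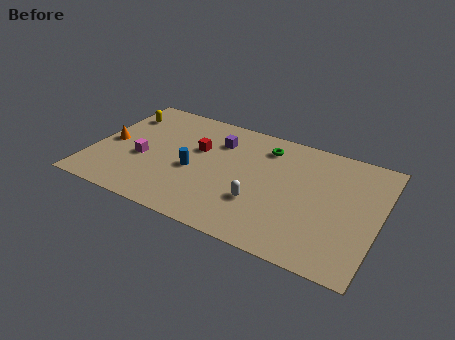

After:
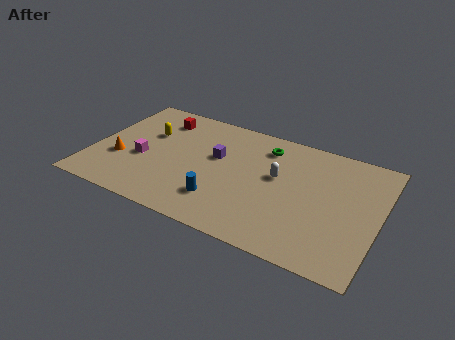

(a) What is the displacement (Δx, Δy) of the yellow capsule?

(1.7, -1.1)

The yellow capsule was at about (1.1, 7.1) and moved to about (2.8, 6.0).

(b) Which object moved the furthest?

the red cube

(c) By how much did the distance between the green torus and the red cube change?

+2.0

Before: roughly 4.0 units apart; after: 6.0. That's 2.0 units further apart.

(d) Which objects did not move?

the magenta cube and the green torus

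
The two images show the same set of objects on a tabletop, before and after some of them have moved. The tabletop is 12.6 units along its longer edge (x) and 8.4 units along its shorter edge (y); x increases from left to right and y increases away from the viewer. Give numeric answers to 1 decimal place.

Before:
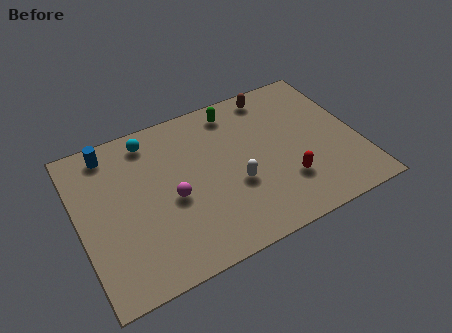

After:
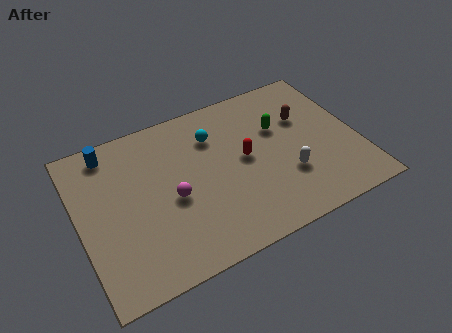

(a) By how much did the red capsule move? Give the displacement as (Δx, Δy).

(-1.6, 2.0)

The red capsule was at about (9.1, 2.4) and moved to about (7.5, 4.4).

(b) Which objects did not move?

the magenta sphere and the blue cylinder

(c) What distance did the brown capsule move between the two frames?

2.2

The brown capsule was near (9.2, 7.4) before and (10.4, 5.5) after, so it travelled √(1.2² + 1.9²) ≈ 2.2 units.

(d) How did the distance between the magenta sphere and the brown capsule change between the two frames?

+0.3

Before: roughly 6.3 units apart; after: 6.6. That's 0.3 units further apart.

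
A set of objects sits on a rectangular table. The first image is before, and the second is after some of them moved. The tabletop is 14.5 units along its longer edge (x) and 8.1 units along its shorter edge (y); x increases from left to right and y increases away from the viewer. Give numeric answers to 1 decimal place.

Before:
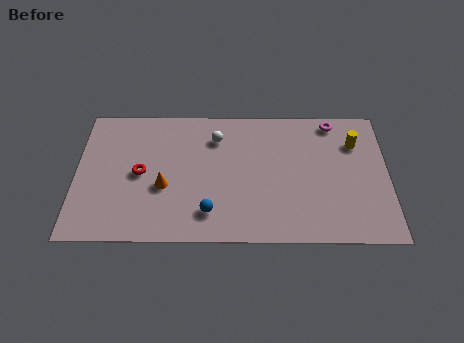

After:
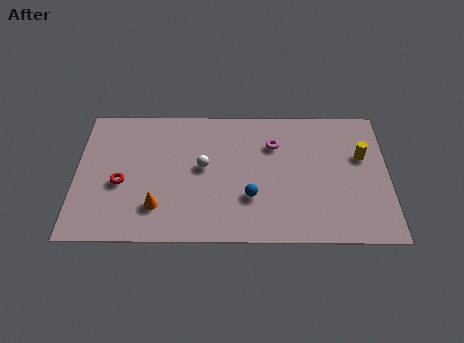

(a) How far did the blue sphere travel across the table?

2.1

From (6.2, 1.7) to (8.1, 2.6), the blue sphere covered √(1.9² + 0.9²) ≈ 2.1 units.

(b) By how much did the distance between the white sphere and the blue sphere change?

-1.7

The distance was about 4.5 in the first image and 2.8 in the second, so they moved 1.7 units closer together.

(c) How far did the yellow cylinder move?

0.9

From (13.0, 5.9) to (13.3, 5.1), the yellow cylinder covered √(0.3² + 0.8²) ≈ 0.9 units.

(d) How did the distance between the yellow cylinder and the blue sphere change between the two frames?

-2.2

The distance was about 8.0 in the first image and 5.8 in the second, so they moved 2.2 units closer together.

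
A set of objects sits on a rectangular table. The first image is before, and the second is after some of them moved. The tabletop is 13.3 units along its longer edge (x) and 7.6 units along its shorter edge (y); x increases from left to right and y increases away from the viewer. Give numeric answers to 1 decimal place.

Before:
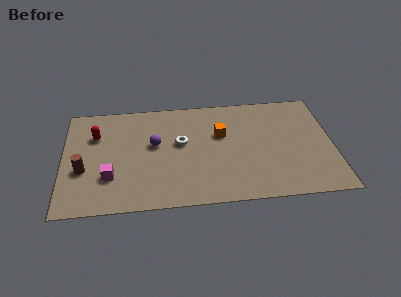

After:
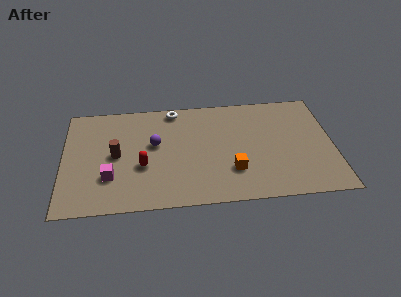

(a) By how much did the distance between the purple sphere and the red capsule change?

-1.4

The distance was about 3.0 in the first image and 1.6 in the second, so they moved 1.4 units closer together.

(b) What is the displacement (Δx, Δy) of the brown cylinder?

(1.6, 0.9)

The brown cylinder started near (1.0, 2.9) and ended near (2.6, 3.8).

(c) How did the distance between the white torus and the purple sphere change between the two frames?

+1.3

The distance was about 1.3 in the first image and 2.6 in the second, so they moved 1.3 units further apart.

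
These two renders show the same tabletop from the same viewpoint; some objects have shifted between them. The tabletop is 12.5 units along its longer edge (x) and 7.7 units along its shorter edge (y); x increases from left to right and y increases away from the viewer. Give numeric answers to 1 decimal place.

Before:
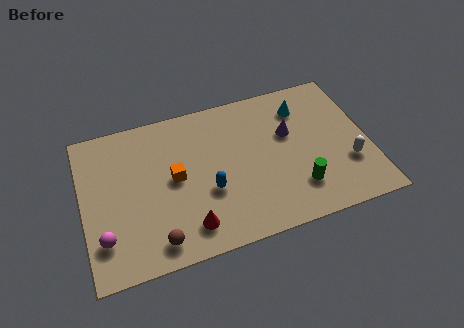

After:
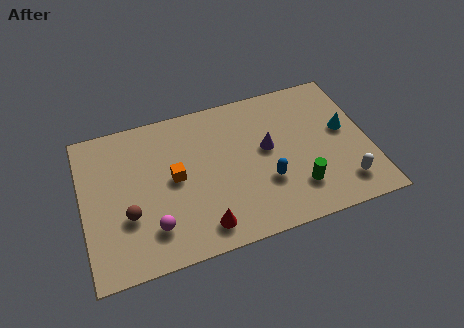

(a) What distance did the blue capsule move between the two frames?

2.5

The blue capsule was near (5.4, 2.9) before and (7.9, 2.6) after, so it travelled √(2.5² + 0.3²) ≈ 2.5 units.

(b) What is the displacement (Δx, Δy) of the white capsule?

(-0.3, -1.0)

The white capsule was at about (11.5, 2.5) and moved to about (11.2, 1.5).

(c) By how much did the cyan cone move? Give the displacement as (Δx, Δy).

(1.7, -1.7)

The cyan cone was at about (9.8, 6.0) and moved to about (11.5, 4.3).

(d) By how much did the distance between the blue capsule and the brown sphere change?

+3.0

They were about 3.0 units apart before and 6.0 after — 3.0 units further apart.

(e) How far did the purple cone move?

1.1

From (9.1, 4.8) to (8.1, 4.3), the purple cone covered √(1.0² + 0.5²) ≈ 1.1 units.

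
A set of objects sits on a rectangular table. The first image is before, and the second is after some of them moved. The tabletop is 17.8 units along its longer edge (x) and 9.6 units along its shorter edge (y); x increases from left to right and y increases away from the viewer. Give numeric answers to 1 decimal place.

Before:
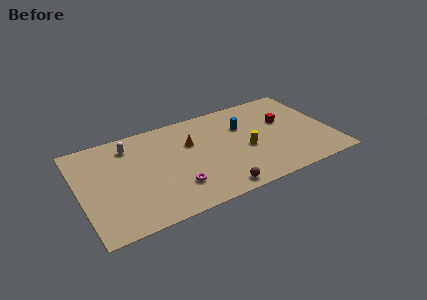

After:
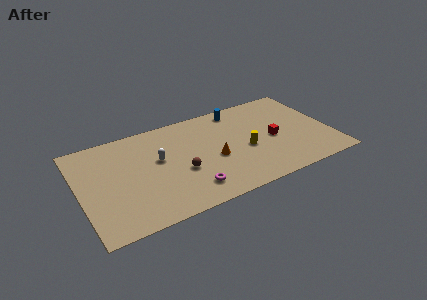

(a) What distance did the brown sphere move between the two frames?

3.6

From (9.2, 1.0) to (7.0, 3.8), the brown sphere covered √(2.2² + 2.8²) ≈ 3.6 units.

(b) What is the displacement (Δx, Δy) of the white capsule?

(1.8, -2.2)

The white capsule was at about (3.8, 7.8) and moved to about (5.6, 5.6).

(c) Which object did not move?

the yellow cylinder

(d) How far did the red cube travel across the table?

1.8

The red cube moved from about (14.7, 5.9) to (13.7, 4.4), a distance of √(1.0² + 1.5²) ≈ 1.8.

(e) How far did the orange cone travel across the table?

2.6

The orange cone moved from about (8.0, 6.3) to (9.4, 4.1), a distance of √(1.4² + 2.2²) ≈ 2.6.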